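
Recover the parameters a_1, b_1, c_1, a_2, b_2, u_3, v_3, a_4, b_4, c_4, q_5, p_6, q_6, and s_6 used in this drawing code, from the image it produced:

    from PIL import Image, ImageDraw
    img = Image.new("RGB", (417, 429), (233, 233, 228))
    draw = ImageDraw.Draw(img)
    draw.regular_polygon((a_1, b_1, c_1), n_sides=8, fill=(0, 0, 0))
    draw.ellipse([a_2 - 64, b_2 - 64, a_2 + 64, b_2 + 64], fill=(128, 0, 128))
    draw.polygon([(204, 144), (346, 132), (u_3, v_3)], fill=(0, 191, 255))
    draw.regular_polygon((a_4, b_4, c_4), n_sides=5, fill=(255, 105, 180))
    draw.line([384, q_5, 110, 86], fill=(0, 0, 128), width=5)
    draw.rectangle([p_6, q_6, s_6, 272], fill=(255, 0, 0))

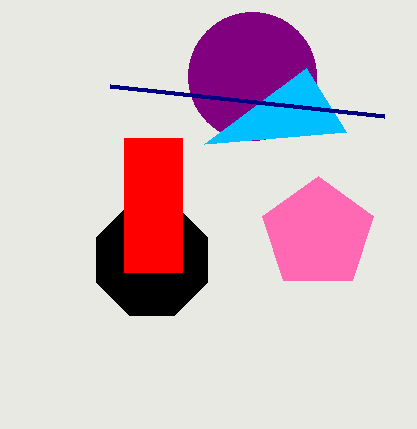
a_1 = 152, b_1 = 260, c_1 = 60, a_2 = 252, b_2 = 76, u_3 = 306, v_3 = 68, a_4 = 318, b_4 = 234, c_4 = 58, q_5 = 116, p_6 = 124, q_6 = 138, s_6 = 182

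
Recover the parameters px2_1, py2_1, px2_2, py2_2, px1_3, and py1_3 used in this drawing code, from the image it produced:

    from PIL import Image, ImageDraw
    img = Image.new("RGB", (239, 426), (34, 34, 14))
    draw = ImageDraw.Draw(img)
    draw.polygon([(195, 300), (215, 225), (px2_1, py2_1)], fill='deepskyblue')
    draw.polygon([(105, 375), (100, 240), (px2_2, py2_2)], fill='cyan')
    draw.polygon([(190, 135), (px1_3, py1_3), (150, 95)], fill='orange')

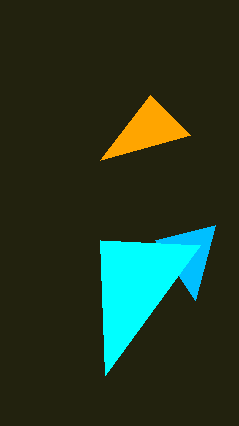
px2_1 = 155
py2_1 = 240
px2_2 = 200
py2_2 = 245
px1_3 = 100
py1_3 = 160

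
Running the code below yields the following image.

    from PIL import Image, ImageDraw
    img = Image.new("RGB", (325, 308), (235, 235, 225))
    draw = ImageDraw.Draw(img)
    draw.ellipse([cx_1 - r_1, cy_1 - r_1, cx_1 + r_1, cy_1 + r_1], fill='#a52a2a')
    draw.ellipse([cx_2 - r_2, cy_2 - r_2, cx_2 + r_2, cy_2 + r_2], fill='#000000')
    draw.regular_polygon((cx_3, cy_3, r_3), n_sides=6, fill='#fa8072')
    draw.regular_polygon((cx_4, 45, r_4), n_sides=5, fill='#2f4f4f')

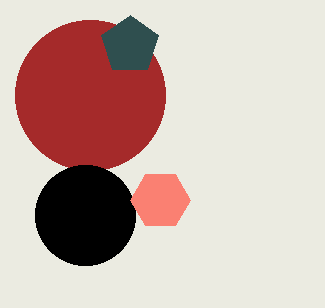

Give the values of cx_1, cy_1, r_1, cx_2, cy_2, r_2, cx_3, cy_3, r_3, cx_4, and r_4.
cx_1 = 90
cy_1 = 95
r_1 = 75
cx_2 = 85
cy_2 = 215
r_2 = 50
cx_3 = 160
cy_3 = 200
r_3 = 30
cx_4 = 130
r_4 = 30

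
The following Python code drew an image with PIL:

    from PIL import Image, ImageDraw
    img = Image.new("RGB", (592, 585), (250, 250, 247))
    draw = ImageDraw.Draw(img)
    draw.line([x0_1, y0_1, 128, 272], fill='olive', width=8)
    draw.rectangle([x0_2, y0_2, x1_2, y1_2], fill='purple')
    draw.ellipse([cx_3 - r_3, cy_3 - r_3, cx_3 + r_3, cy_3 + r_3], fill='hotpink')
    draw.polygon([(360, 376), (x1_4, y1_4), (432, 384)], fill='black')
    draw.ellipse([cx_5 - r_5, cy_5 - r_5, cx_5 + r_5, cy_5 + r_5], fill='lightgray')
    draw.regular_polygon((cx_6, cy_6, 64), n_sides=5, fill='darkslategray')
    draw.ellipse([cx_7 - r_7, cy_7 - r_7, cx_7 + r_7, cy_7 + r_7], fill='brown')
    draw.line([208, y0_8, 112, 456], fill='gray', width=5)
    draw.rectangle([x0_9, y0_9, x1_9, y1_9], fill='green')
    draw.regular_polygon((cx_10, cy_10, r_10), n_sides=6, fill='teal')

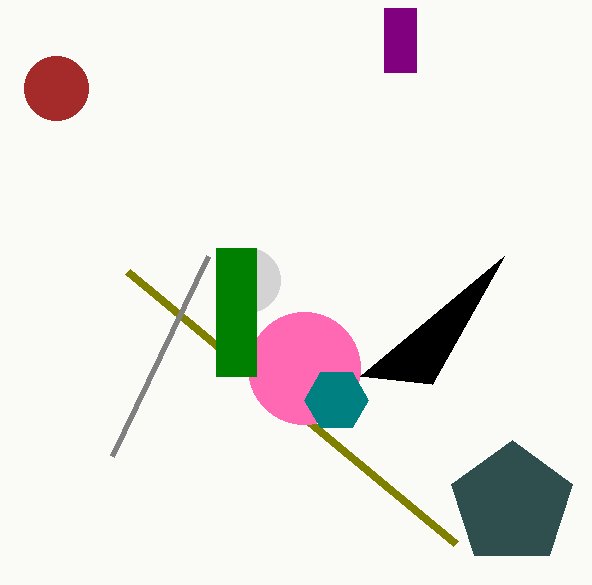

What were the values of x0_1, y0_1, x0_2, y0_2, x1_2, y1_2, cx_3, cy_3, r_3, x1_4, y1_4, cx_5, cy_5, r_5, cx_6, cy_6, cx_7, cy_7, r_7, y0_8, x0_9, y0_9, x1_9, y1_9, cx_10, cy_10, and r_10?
x0_1 = 456; y0_1 = 544; x0_2 = 384; y0_2 = 8; x1_2 = 416; y1_2 = 72; cx_3 = 304; cy_3 = 368; r_3 = 56; x1_4 = 504; y1_4 = 256; cx_5 = 248; cy_5 = 280; r_5 = 32; cx_6 = 512; cy_6 = 504; cx_7 = 56; cy_7 = 88; r_7 = 32; y0_8 = 256; x0_9 = 216; y0_9 = 248; x1_9 = 256; y1_9 = 376; cx_10 = 336; cy_10 = 400; r_10 = 32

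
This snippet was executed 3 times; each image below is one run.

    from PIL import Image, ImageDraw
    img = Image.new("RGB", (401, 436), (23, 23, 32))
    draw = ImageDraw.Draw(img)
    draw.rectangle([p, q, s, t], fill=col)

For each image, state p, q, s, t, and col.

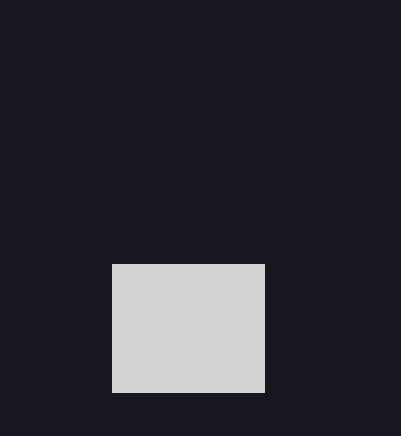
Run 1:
p = 112
q = 264
s = 264
t = 392
col = 'lightgray'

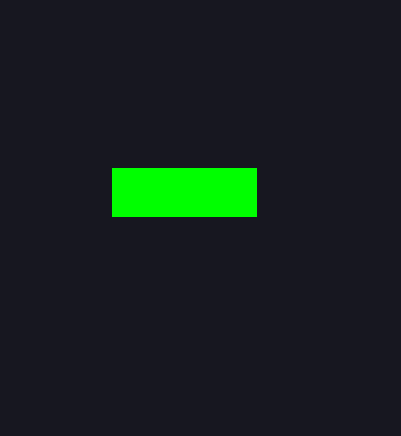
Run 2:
p = 112, q = 168, s = 256, t = 216, col = 'lime'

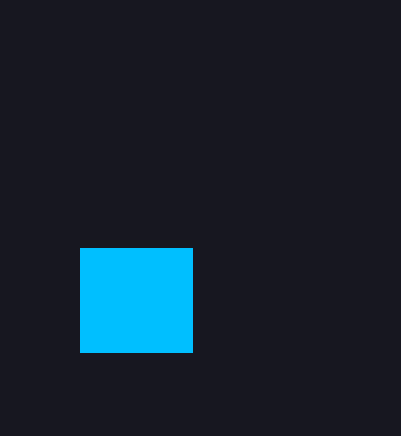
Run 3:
p = 80; q = 248; s = 192; t = 352; col = 'deepskyblue'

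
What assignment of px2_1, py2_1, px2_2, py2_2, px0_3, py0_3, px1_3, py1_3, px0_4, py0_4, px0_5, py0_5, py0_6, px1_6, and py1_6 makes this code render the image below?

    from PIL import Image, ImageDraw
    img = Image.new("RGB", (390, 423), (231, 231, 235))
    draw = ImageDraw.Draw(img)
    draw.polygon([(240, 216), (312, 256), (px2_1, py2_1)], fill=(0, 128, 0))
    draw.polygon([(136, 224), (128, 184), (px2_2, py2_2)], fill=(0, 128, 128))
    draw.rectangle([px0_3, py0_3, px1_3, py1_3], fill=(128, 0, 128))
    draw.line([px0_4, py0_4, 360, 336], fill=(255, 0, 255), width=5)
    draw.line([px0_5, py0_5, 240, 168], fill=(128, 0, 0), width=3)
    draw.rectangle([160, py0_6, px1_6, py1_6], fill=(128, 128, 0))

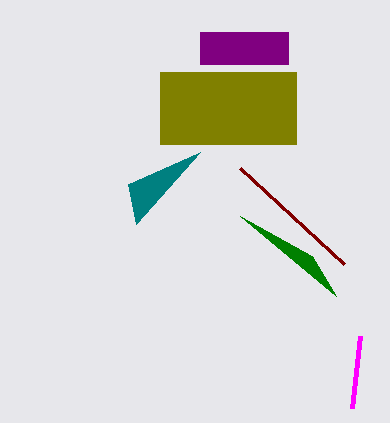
px2_1 = 336, py2_1 = 296, px2_2 = 200, py2_2 = 152, px0_3 = 200, py0_3 = 32, px1_3 = 288, py1_3 = 64, px0_4 = 352, py0_4 = 408, px0_5 = 344, py0_5 = 264, py0_6 = 72, px1_6 = 296, py1_6 = 144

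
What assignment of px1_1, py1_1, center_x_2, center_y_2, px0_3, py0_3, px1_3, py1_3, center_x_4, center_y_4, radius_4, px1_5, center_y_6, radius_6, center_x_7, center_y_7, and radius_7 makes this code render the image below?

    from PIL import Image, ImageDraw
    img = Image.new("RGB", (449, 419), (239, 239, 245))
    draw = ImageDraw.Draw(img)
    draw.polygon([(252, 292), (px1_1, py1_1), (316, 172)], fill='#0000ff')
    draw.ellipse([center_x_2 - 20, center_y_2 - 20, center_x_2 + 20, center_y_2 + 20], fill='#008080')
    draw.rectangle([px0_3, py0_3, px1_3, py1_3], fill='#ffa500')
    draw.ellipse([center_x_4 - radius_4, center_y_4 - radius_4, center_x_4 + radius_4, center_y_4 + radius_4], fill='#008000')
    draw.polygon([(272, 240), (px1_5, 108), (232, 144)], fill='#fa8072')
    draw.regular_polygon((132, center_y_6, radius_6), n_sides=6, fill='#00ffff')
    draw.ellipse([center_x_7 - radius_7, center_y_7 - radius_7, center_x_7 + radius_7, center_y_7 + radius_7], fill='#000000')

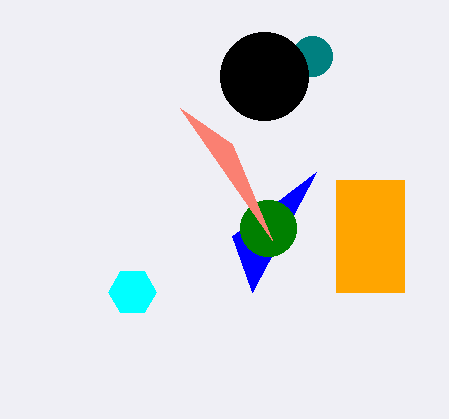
px1_1 = 232, py1_1 = 236, center_x_2 = 312, center_y_2 = 56, px0_3 = 336, py0_3 = 180, px1_3 = 404, py1_3 = 292, center_x_4 = 268, center_y_4 = 228, radius_4 = 28, px1_5 = 180, center_y_6 = 292, radius_6 = 24, center_x_7 = 264, center_y_7 = 76, radius_7 = 44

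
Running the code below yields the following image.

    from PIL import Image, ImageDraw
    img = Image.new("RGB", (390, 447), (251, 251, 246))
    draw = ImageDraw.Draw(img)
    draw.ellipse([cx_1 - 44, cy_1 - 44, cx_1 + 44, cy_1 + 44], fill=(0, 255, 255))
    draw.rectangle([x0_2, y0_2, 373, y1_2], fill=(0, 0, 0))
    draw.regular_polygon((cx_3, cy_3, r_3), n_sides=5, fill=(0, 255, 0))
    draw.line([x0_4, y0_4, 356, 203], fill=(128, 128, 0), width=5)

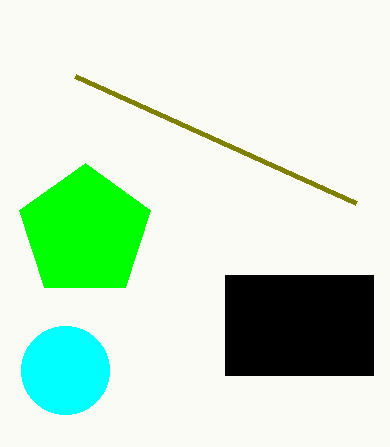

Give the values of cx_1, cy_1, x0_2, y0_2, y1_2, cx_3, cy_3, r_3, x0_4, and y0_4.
cx_1 = 65, cy_1 = 370, x0_2 = 225, y0_2 = 275, y1_2 = 375, cx_3 = 85, cy_3 = 232, r_3 = 69, x0_4 = 75, y0_4 = 76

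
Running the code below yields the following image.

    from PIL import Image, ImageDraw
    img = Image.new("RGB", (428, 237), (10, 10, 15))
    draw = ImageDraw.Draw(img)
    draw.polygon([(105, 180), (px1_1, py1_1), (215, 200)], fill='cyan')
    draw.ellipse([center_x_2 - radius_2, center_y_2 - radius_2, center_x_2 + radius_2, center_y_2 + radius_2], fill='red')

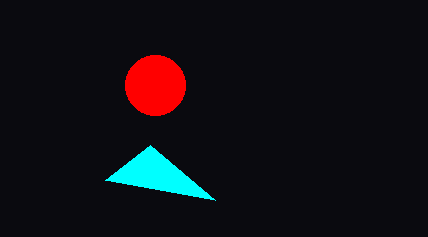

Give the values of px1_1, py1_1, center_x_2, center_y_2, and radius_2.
px1_1 = 150, py1_1 = 145, center_x_2 = 155, center_y_2 = 85, radius_2 = 30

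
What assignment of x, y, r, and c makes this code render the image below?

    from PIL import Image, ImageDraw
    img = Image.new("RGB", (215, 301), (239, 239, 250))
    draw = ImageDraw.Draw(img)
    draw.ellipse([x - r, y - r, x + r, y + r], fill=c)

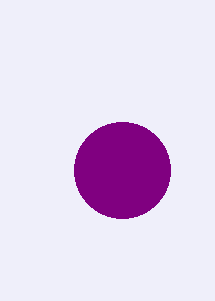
x = 122, y = 170, r = 48, c = 'purple'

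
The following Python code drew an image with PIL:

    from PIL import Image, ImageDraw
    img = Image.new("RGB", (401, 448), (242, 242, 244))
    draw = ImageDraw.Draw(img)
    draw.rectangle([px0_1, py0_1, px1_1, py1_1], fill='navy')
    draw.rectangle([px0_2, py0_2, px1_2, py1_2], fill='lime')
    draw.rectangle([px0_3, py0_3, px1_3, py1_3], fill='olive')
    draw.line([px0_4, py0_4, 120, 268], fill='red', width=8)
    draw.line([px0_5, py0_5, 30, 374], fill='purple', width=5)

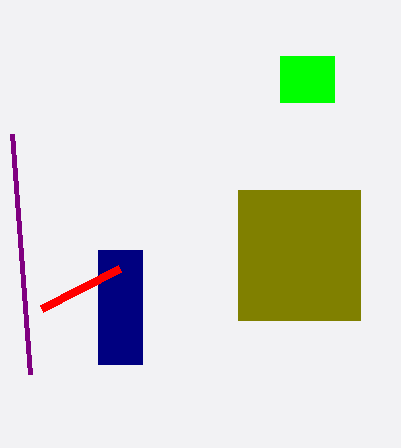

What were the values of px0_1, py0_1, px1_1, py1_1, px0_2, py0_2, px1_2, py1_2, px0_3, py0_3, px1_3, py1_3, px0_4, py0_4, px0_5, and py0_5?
px0_1 = 98, py0_1 = 250, px1_1 = 142, py1_1 = 364, px0_2 = 280, py0_2 = 56, px1_2 = 334, py1_2 = 102, px0_3 = 238, py0_3 = 190, px1_3 = 360, py1_3 = 320, px0_4 = 42, py0_4 = 308, px0_5 = 12, py0_5 = 134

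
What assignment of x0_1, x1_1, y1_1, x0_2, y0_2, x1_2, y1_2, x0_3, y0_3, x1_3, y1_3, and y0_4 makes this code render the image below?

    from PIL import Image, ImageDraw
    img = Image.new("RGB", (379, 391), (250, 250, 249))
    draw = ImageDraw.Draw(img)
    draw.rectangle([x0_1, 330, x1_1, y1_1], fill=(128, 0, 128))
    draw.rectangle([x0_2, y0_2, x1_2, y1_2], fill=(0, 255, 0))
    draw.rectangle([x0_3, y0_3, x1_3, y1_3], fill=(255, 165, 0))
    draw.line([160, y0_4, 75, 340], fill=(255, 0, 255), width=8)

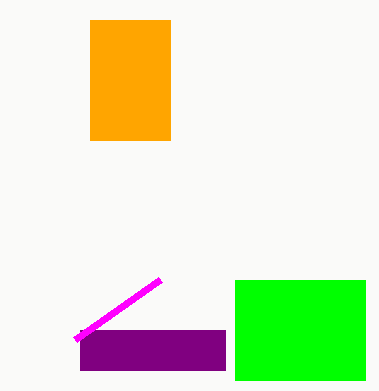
x0_1 = 80; x1_1 = 225; y1_1 = 370; x0_2 = 235; y0_2 = 280; x1_2 = 365; y1_2 = 380; x0_3 = 90; y0_3 = 20; x1_3 = 170; y1_3 = 140; y0_4 = 280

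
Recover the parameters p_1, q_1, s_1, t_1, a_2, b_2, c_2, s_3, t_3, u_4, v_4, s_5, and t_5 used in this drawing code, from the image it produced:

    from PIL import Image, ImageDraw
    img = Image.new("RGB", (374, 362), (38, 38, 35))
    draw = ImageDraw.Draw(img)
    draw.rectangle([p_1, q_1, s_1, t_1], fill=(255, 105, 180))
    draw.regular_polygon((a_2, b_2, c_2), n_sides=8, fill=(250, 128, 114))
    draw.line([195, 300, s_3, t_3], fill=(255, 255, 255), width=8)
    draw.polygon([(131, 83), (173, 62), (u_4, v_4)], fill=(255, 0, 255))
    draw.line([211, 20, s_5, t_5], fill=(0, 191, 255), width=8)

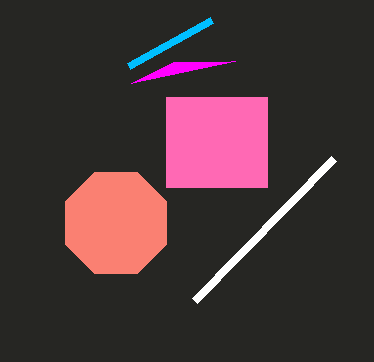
p_1 = 166; q_1 = 97; s_1 = 267; t_1 = 187; a_2 = 116; b_2 = 223; c_2 = 55; s_3 = 334; t_3 = 158; u_4 = 235; v_4 = 61; s_5 = 128; t_5 = 66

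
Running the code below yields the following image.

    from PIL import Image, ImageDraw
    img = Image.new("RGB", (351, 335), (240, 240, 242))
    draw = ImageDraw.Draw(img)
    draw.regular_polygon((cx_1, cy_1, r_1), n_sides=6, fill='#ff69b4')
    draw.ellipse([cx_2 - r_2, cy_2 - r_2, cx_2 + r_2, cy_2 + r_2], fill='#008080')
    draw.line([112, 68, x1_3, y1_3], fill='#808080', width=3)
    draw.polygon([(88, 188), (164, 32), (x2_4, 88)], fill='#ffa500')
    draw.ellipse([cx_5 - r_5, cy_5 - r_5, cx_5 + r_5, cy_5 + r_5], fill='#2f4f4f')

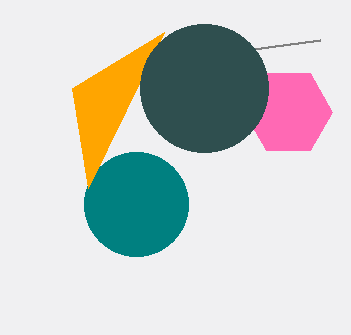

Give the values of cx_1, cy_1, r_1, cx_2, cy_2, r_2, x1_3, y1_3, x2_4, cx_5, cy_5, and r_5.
cx_1 = 288
cy_1 = 112
r_1 = 44
cx_2 = 136
cy_2 = 204
r_2 = 52
x1_3 = 320
y1_3 = 40
x2_4 = 72
cx_5 = 204
cy_5 = 88
r_5 = 64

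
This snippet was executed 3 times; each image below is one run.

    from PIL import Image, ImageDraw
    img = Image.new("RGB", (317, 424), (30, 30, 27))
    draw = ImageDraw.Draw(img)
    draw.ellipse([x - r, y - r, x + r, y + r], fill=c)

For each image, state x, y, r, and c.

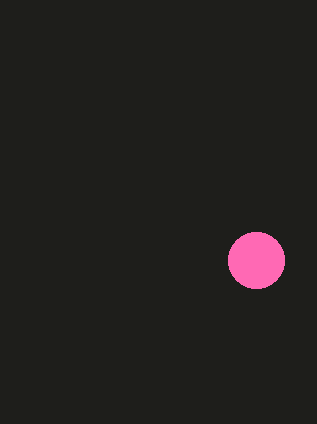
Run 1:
x = 256; y = 260; r = 28; c = 'hotpink'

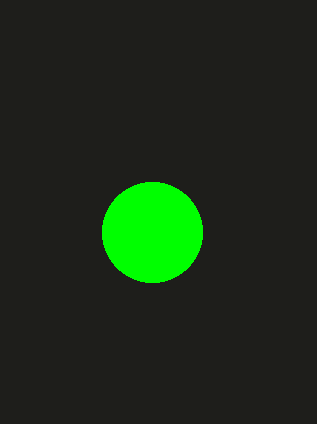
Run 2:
x = 152
y = 232
r = 50
c = 'lime'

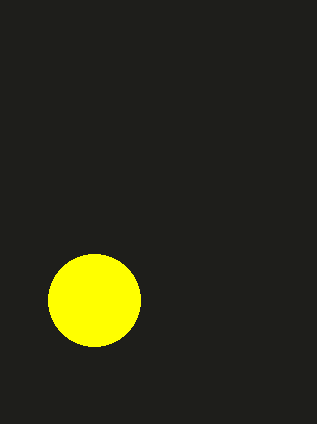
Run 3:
x = 94
y = 300
r = 46
c = 'yellow'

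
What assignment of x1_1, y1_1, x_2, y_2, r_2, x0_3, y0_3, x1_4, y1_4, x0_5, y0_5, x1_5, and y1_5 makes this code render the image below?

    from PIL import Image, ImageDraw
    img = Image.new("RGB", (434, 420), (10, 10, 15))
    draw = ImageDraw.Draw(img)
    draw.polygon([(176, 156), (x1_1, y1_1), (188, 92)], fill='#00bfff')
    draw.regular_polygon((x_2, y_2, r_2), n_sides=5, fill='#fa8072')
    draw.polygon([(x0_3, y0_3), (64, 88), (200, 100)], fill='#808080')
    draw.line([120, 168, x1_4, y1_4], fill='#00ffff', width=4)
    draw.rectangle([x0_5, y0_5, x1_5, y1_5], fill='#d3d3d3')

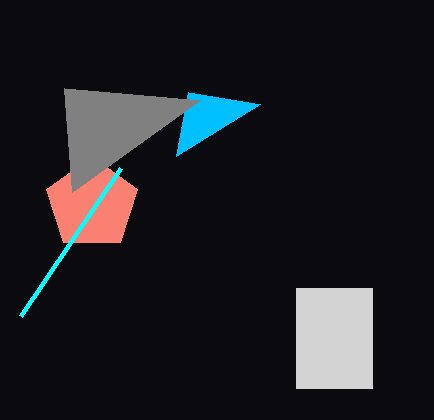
x1_1 = 260, y1_1 = 104, x_2 = 92, y_2 = 204, r_2 = 48, x0_3 = 72, y0_3 = 192, x1_4 = 20, y1_4 = 316, x0_5 = 296, y0_5 = 288, x1_5 = 372, y1_5 = 388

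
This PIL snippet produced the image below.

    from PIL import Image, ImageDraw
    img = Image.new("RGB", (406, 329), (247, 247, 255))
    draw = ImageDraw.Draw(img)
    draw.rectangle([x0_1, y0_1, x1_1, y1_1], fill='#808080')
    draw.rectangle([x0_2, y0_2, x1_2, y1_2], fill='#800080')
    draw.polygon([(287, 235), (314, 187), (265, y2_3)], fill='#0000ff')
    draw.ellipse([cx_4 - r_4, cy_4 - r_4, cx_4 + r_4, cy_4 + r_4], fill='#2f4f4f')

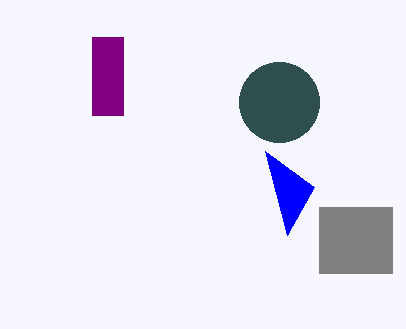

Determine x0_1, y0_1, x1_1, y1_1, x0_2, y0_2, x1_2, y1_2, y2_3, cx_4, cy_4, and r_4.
x0_1 = 319, y0_1 = 207, x1_1 = 392, y1_1 = 273, x0_2 = 92, y0_2 = 37, x1_2 = 123, y1_2 = 115, y2_3 = 151, cx_4 = 279, cy_4 = 102, r_4 = 40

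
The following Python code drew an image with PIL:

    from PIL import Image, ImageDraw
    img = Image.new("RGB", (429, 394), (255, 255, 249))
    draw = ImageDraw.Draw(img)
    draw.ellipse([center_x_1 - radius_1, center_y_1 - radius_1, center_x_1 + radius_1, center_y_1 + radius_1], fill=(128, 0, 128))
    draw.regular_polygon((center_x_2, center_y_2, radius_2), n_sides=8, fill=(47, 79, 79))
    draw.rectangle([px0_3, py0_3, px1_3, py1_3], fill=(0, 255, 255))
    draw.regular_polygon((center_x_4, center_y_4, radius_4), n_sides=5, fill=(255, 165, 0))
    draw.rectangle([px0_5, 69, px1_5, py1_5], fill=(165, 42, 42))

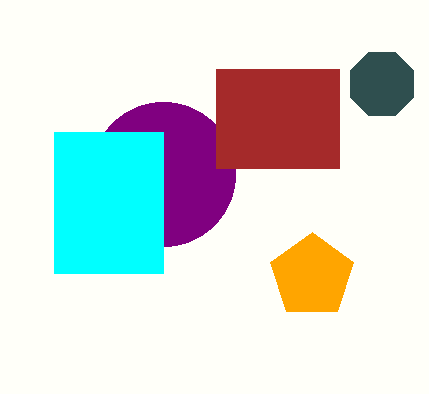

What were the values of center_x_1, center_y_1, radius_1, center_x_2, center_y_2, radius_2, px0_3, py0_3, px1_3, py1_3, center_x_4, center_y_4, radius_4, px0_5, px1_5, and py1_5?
center_x_1 = 163; center_y_1 = 174; radius_1 = 72; center_x_2 = 382; center_y_2 = 84; radius_2 = 34; px0_3 = 54; py0_3 = 132; px1_3 = 163; py1_3 = 273; center_x_4 = 312; center_y_4 = 276; radius_4 = 44; px0_5 = 216; px1_5 = 339; py1_5 = 168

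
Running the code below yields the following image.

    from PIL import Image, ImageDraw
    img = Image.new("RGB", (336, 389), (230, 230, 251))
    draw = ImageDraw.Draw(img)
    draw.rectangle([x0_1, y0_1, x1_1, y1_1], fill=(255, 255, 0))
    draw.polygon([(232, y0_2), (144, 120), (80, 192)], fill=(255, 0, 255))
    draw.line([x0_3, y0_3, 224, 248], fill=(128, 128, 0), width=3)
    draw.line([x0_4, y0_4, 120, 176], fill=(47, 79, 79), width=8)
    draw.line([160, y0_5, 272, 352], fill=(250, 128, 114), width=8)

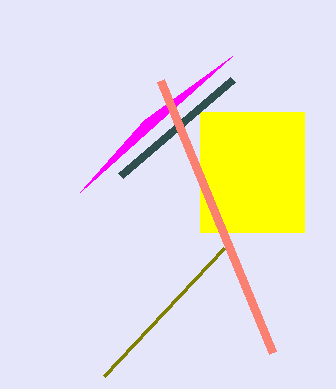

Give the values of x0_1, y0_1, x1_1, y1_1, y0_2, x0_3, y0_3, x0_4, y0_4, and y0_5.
x0_1 = 200
y0_1 = 112
x1_1 = 304
y1_1 = 232
y0_2 = 56
x0_3 = 104
y0_3 = 376
x0_4 = 232
y0_4 = 80
y0_5 = 80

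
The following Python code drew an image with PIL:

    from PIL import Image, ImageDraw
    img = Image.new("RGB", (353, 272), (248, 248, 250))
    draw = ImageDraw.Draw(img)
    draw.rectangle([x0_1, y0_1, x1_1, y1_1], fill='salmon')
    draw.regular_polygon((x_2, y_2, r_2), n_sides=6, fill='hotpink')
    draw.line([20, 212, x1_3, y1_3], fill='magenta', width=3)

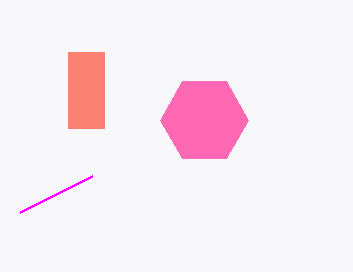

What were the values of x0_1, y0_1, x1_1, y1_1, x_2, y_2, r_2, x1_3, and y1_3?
x0_1 = 68
y0_1 = 52
x1_1 = 104
y1_1 = 128
x_2 = 204
y_2 = 120
r_2 = 44
x1_3 = 92
y1_3 = 176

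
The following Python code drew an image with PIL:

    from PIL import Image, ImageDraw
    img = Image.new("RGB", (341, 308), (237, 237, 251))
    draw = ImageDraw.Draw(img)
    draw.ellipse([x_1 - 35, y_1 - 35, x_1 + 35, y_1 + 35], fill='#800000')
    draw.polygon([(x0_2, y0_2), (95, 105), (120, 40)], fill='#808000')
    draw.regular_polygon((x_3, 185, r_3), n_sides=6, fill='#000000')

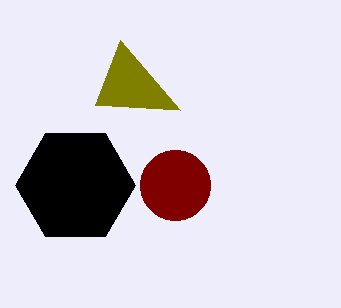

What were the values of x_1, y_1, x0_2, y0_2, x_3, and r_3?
x_1 = 175
y_1 = 185
x0_2 = 180
y0_2 = 110
x_3 = 75
r_3 = 60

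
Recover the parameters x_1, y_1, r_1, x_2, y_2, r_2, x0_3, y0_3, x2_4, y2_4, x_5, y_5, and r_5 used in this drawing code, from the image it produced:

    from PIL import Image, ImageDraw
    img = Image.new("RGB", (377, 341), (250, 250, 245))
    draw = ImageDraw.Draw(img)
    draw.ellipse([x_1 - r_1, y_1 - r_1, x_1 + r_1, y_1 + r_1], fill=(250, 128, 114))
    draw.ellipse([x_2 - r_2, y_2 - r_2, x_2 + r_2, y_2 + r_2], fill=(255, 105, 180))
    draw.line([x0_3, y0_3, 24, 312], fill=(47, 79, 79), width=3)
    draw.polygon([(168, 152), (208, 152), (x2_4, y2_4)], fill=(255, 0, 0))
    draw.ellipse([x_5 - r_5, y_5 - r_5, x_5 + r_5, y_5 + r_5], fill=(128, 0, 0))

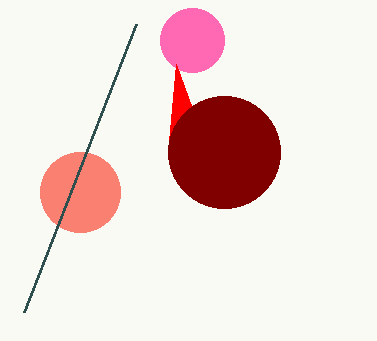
x_1 = 80; y_1 = 192; r_1 = 40; x_2 = 192; y_2 = 40; r_2 = 32; x0_3 = 136; y0_3 = 24; x2_4 = 176; y2_4 = 64; x_5 = 224; y_5 = 152; r_5 = 56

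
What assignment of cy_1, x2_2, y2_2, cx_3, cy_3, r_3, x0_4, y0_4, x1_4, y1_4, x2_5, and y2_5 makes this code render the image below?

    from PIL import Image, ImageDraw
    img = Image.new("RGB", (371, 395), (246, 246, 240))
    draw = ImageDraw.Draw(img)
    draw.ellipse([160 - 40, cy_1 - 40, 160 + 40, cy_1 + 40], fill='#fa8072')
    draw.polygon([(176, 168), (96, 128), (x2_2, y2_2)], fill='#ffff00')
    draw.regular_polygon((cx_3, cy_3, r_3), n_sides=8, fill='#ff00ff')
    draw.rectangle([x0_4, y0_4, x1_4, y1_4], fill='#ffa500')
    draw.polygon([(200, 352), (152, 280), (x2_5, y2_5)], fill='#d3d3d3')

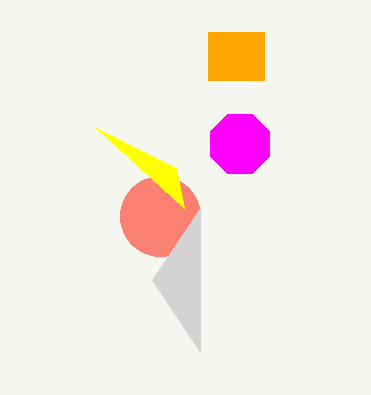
cy_1 = 216, x2_2 = 184, y2_2 = 208, cx_3 = 240, cy_3 = 144, r_3 = 32, x0_4 = 208, y0_4 = 32, x1_4 = 264, y1_4 = 80, x2_5 = 200, y2_5 = 208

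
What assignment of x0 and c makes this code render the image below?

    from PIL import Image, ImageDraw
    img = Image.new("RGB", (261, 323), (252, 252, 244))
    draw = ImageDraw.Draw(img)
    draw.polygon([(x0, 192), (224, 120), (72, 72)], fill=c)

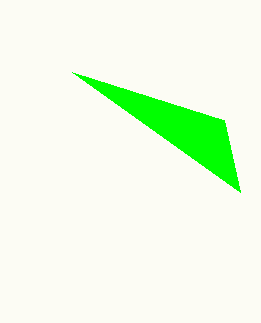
x0 = 240
c = 'lime'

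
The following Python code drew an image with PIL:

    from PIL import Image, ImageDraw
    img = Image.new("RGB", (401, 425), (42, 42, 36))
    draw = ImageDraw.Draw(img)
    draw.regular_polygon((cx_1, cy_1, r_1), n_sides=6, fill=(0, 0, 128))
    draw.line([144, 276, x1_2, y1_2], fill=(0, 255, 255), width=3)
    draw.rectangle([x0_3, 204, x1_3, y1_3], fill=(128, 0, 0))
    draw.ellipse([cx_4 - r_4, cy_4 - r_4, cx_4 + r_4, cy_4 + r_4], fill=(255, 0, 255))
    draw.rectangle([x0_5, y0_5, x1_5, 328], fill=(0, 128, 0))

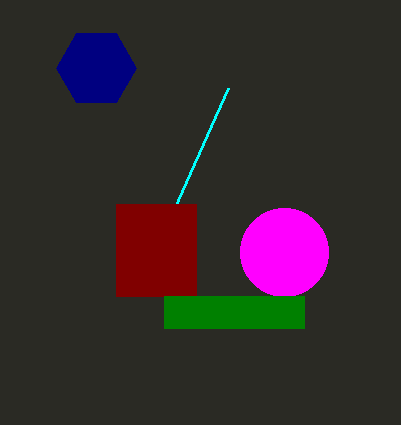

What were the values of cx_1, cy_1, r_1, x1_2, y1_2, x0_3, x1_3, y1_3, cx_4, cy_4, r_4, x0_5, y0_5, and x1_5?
cx_1 = 96
cy_1 = 68
r_1 = 40
x1_2 = 228
y1_2 = 88
x0_3 = 116
x1_3 = 196
y1_3 = 296
cx_4 = 284
cy_4 = 252
r_4 = 44
x0_5 = 164
y0_5 = 296
x1_5 = 304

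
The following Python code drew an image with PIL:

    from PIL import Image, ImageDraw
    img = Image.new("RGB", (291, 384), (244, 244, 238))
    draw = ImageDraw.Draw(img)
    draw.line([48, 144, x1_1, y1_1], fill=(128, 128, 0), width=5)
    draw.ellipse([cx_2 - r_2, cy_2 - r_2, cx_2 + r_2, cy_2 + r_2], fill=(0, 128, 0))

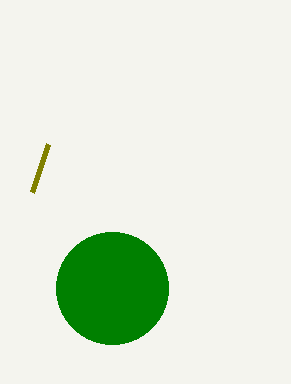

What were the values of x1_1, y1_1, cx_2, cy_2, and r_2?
x1_1 = 32, y1_1 = 192, cx_2 = 112, cy_2 = 288, r_2 = 56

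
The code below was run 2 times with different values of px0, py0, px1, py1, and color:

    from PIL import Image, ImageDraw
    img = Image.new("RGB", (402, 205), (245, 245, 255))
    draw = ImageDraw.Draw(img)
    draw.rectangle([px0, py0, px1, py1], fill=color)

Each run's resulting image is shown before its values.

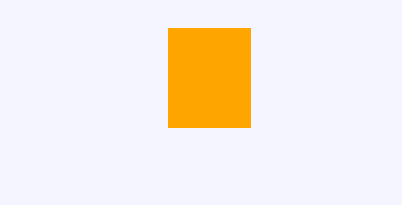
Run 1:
px0 = 168, py0 = 28, px1 = 250, py1 = 127, color = 'orange'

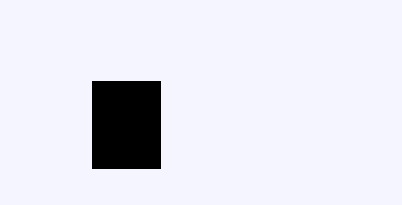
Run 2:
px0 = 92, py0 = 81, px1 = 160, py1 = 168, color = 'black'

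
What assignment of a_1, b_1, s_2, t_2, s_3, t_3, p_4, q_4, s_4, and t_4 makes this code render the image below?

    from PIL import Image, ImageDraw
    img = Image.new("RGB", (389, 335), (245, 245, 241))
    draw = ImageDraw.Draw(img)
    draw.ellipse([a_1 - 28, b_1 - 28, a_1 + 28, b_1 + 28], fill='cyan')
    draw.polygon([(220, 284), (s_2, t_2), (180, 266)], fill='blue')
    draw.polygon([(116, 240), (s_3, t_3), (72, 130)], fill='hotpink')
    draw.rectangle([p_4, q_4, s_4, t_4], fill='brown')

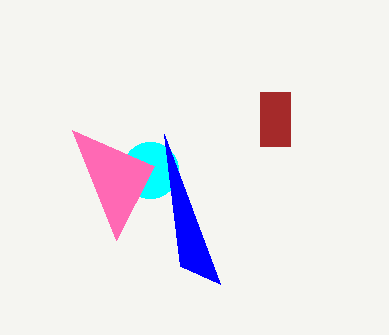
a_1 = 150
b_1 = 170
s_2 = 164
t_2 = 134
s_3 = 154
t_3 = 166
p_4 = 260
q_4 = 92
s_4 = 290
t_4 = 146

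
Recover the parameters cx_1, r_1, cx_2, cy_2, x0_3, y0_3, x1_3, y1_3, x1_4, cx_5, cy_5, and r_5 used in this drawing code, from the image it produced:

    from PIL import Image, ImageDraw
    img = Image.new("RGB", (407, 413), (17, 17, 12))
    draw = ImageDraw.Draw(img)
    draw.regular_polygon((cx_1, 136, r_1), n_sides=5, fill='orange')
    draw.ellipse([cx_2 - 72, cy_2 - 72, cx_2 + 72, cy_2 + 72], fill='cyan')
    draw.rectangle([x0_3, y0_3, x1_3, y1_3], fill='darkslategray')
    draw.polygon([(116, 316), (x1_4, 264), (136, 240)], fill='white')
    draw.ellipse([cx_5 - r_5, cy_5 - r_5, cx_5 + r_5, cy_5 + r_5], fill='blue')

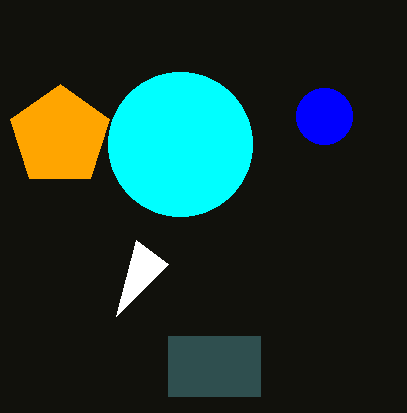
cx_1 = 60; r_1 = 52; cx_2 = 180; cy_2 = 144; x0_3 = 168; y0_3 = 336; x1_3 = 260; y1_3 = 396; x1_4 = 168; cx_5 = 324; cy_5 = 116; r_5 = 28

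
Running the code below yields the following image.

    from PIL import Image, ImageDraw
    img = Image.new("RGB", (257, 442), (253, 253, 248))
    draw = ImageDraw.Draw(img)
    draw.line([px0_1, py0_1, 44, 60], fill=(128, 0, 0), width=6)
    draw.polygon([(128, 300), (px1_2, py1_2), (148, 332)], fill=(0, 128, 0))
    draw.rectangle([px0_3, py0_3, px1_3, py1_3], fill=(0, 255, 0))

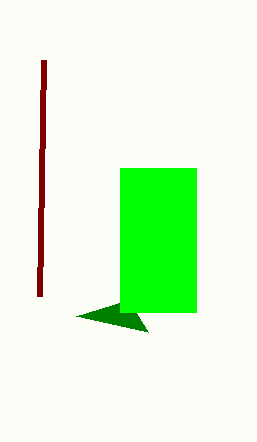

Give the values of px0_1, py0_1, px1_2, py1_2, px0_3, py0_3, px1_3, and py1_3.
px0_1 = 40
py0_1 = 296
px1_2 = 76
py1_2 = 316
px0_3 = 120
py0_3 = 168
px1_3 = 196
py1_3 = 312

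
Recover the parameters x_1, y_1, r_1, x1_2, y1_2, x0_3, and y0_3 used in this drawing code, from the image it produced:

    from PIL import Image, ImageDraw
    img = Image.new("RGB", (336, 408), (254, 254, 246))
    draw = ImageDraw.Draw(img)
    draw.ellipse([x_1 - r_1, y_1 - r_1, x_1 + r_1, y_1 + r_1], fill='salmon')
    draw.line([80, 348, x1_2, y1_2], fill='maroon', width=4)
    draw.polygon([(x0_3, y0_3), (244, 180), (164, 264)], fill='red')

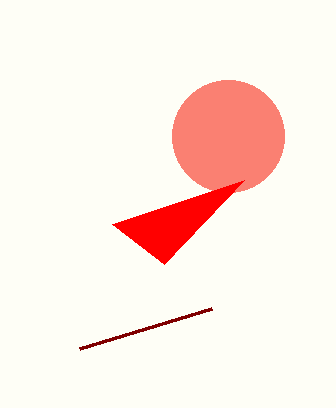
x_1 = 228
y_1 = 136
r_1 = 56
x1_2 = 212
y1_2 = 308
x0_3 = 112
y0_3 = 224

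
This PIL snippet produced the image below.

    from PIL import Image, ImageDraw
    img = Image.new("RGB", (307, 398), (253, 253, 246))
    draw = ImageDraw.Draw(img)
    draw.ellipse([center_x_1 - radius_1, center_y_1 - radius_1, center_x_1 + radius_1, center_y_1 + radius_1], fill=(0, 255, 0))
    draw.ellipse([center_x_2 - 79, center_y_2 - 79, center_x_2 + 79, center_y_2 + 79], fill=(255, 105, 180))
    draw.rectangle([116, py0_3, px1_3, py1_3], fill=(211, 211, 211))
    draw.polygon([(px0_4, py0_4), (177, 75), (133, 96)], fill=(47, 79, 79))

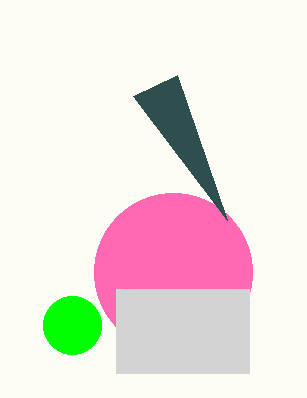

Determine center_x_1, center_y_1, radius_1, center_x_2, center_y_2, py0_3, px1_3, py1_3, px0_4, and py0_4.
center_x_1 = 72
center_y_1 = 325
radius_1 = 29
center_x_2 = 173
center_y_2 = 272
py0_3 = 289
px1_3 = 249
py1_3 = 373
px0_4 = 227
py0_4 = 220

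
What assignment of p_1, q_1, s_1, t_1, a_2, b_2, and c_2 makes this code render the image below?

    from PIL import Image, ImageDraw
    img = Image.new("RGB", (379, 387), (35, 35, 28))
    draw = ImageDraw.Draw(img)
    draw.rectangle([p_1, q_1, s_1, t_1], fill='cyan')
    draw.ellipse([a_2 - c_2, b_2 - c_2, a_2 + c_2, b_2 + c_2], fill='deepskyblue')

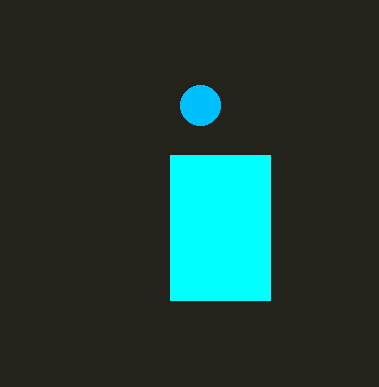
p_1 = 170; q_1 = 155; s_1 = 270; t_1 = 300; a_2 = 200; b_2 = 105; c_2 = 20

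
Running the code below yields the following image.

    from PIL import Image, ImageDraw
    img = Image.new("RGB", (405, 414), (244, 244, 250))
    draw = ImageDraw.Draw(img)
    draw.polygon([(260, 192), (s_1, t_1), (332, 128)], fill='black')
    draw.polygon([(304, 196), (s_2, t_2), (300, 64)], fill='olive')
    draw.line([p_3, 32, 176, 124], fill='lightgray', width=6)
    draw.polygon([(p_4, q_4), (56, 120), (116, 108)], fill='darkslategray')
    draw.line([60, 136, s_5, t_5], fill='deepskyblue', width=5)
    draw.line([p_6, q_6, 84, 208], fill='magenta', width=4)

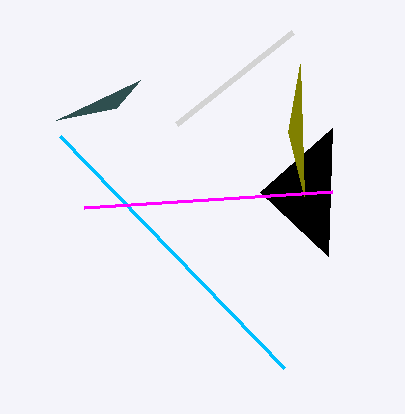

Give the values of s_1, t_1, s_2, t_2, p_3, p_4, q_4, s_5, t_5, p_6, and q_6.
s_1 = 328; t_1 = 256; s_2 = 288; t_2 = 132; p_3 = 292; p_4 = 140; q_4 = 80; s_5 = 284; t_5 = 368; p_6 = 332; q_6 = 192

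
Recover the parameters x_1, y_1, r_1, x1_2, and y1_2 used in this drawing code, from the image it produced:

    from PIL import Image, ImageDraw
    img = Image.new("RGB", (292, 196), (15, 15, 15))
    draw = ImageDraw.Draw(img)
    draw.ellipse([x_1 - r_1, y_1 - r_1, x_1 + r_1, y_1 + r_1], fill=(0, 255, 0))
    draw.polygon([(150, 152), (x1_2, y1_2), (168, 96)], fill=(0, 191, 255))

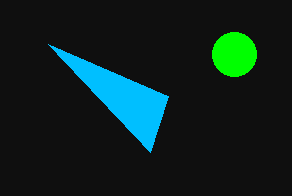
x_1 = 234; y_1 = 54; r_1 = 22; x1_2 = 48; y1_2 = 44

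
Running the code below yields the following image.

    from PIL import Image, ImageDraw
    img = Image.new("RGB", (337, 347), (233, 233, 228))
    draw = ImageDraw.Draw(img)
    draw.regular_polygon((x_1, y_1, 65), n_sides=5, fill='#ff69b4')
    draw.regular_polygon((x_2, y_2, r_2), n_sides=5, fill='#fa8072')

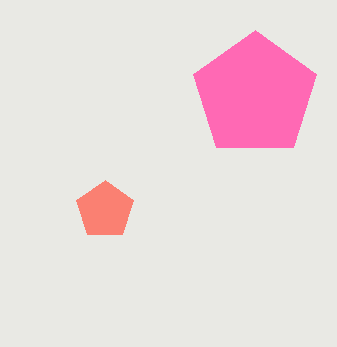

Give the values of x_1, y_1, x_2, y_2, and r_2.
x_1 = 255
y_1 = 95
x_2 = 105
y_2 = 210
r_2 = 30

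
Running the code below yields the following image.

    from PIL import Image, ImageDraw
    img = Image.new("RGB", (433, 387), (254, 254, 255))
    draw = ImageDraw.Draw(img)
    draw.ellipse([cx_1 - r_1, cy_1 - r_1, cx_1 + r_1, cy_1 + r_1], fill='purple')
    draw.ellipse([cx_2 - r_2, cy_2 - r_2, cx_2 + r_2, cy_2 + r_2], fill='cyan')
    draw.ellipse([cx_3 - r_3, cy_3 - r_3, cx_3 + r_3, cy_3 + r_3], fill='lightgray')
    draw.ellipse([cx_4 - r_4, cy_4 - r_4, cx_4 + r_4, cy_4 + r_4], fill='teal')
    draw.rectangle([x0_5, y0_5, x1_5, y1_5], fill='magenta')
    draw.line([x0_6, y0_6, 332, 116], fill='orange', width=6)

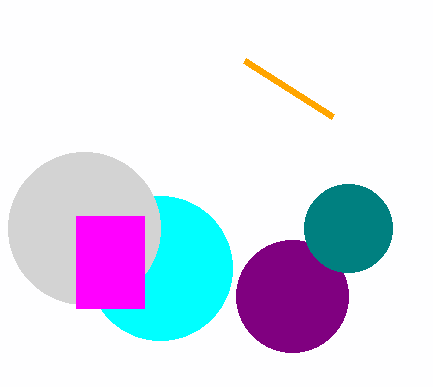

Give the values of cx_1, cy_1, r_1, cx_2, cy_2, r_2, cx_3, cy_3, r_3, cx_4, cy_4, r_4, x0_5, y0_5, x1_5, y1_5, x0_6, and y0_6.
cx_1 = 292
cy_1 = 296
r_1 = 56
cx_2 = 160
cy_2 = 268
r_2 = 72
cx_3 = 84
cy_3 = 228
r_3 = 76
cx_4 = 348
cy_4 = 228
r_4 = 44
x0_5 = 76
y0_5 = 216
x1_5 = 144
y1_5 = 308
x0_6 = 244
y0_6 = 60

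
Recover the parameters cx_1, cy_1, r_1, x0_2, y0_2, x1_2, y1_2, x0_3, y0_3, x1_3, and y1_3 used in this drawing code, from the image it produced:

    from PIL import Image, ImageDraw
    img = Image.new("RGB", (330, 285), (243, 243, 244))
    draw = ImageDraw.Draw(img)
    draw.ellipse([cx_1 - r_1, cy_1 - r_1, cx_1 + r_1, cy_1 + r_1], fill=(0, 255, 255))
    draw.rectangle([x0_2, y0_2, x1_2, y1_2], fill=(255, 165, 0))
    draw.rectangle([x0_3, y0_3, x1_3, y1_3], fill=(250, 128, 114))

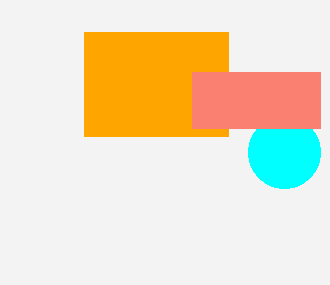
cx_1 = 284; cy_1 = 152; r_1 = 36; x0_2 = 84; y0_2 = 32; x1_2 = 228; y1_2 = 136; x0_3 = 192; y0_3 = 72; x1_3 = 320; y1_3 = 128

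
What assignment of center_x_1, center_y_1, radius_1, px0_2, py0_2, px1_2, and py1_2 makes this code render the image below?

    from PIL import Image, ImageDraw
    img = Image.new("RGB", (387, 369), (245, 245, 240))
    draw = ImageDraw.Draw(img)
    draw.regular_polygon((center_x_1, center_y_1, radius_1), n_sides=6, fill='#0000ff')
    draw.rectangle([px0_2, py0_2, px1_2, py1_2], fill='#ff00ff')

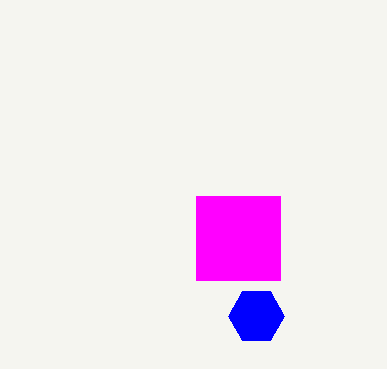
center_x_1 = 256, center_y_1 = 316, radius_1 = 28, px0_2 = 196, py0_2 = 196, px1_2 = 280, py1_2 = 280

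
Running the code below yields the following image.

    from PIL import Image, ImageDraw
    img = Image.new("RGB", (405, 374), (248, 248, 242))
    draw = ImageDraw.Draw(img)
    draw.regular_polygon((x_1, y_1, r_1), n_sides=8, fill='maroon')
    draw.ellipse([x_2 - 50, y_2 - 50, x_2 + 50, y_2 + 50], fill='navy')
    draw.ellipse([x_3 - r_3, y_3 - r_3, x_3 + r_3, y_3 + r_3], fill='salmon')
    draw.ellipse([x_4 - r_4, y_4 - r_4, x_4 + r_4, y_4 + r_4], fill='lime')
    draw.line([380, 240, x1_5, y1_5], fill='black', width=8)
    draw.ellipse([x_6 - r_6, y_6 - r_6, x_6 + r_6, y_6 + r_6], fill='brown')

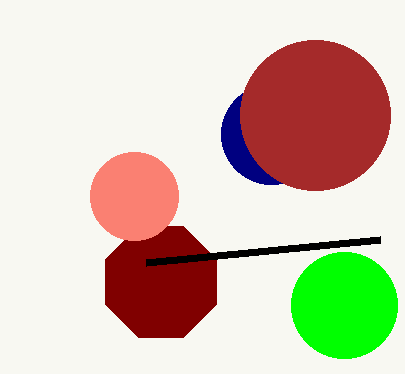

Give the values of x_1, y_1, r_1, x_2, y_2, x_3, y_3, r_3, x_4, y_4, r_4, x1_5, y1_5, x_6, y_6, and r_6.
x_1 = 161, y_1 = 282, r_1 = 60, x_2 = 271, y_2 = 134, x_3 = 134, y_3 = 196, r_3 = 44, x_4 = 344, y_4 = 305, r_4 = 53, x1_5 = 146, y1_5 = 263, x_6 = 315, y_6 = 115, r_6 = 75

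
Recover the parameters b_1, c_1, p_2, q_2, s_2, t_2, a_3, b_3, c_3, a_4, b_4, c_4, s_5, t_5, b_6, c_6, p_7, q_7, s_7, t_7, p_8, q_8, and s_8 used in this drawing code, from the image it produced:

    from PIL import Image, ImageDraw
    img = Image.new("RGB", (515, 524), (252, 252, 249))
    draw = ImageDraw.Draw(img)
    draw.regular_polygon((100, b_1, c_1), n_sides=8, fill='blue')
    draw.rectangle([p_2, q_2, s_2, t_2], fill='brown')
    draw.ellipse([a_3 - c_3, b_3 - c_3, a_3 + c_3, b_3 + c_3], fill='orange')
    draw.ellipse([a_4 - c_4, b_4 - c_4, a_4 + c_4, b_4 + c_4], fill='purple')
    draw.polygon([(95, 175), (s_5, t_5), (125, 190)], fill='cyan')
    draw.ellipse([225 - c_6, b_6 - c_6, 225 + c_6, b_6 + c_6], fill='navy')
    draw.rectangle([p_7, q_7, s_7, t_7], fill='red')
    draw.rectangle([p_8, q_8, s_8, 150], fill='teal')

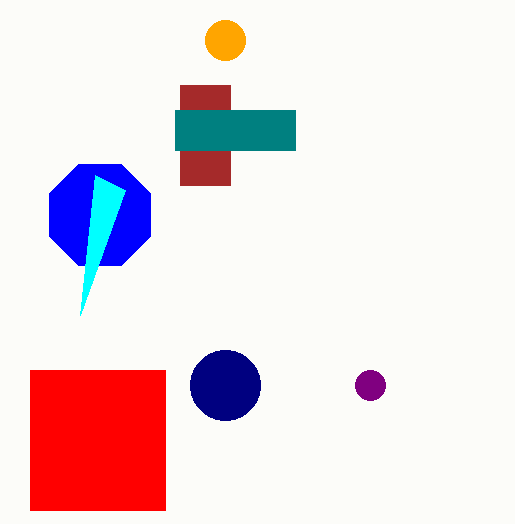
b_1 = 215; c_1 = 55; p_2 = 180; q_2 = 85; s_2 = 230; t_2 = 185; a_3 = 225; b_3 = 40; c_3 = 20; a_4 = 370; b_4 = 385; c_4 = 15; s_5 = 80; t_5 = 315; b_6 = 385; c_6 = 35; p_7 = 30; q_7 = 370; s_7 = 165; t_7 = 510; p_8 = 175; q_8 = 110; s_8 = 295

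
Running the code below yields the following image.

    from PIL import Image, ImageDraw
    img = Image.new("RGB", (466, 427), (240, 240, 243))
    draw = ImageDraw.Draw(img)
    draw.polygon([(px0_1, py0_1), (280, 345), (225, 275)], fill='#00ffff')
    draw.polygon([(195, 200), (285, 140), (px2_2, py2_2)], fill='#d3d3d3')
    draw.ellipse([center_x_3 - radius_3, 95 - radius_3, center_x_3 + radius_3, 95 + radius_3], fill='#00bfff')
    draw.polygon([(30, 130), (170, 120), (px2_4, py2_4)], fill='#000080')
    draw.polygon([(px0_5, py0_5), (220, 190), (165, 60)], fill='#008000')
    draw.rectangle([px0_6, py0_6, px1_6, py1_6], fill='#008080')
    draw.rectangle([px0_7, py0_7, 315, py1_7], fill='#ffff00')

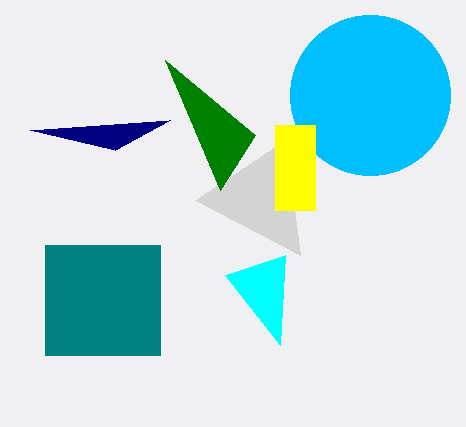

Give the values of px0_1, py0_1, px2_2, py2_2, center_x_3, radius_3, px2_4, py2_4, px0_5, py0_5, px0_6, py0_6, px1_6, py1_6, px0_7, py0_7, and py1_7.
px0_1 = 285
py0_1 = 255
px2_2 = 300
py2_2 = 255
center_x_3 = 370
radius_3 = 80
px2_4 = 115
py2_4 = 150
px0_5 = 255
py0_5 = 135
px0_6 = 45
py0_6 = 245
px1_6 = 160
py1_6 = 355
px0_7 = 275
py0_7 = 125
py1_7 = 210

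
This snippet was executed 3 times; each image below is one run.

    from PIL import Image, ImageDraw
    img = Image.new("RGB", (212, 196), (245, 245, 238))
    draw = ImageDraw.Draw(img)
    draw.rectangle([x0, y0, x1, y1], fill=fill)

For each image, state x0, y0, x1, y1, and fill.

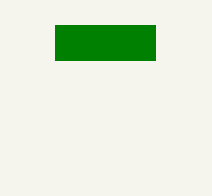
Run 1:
x0 = 55, y0 = 25, x1 = 155, y1 = 60, fill = 'green'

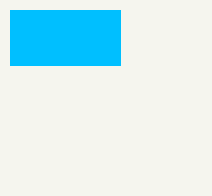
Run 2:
x0 = 10
y0 = 10
x1 = 120
y1 = 65
fill = 'deepskyblue'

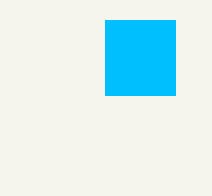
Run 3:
x0 = 105
y0 = 20
x1 = 175
y1 = 95
fill = 'deepskyblue'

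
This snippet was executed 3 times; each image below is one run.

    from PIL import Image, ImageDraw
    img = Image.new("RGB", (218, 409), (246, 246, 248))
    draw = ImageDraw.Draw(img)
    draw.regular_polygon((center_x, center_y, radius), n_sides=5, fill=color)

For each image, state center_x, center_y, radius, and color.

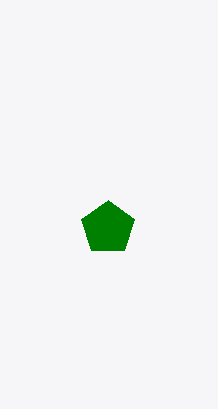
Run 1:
center_x = 108; center_y = 228; radius = 28; color = 'green'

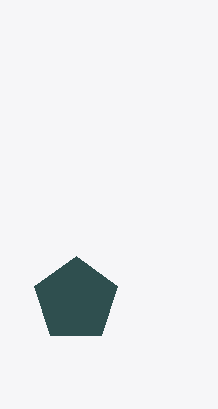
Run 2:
center_x = 76; center_y = 300; radius = 44; color = 'darkslategray'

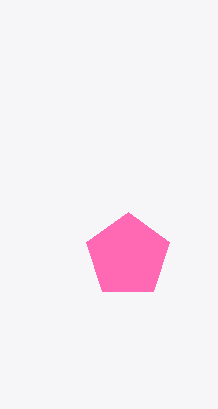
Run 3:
center_x = 128, center_y = 256, radius = 44, color = 'hotpink'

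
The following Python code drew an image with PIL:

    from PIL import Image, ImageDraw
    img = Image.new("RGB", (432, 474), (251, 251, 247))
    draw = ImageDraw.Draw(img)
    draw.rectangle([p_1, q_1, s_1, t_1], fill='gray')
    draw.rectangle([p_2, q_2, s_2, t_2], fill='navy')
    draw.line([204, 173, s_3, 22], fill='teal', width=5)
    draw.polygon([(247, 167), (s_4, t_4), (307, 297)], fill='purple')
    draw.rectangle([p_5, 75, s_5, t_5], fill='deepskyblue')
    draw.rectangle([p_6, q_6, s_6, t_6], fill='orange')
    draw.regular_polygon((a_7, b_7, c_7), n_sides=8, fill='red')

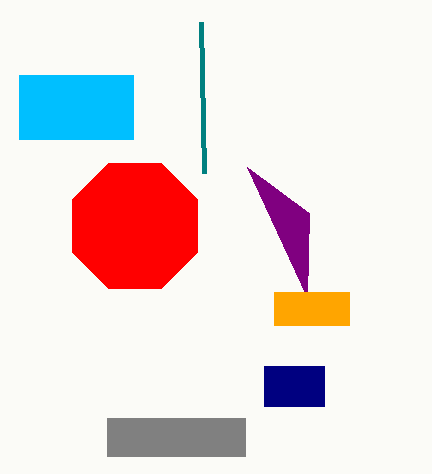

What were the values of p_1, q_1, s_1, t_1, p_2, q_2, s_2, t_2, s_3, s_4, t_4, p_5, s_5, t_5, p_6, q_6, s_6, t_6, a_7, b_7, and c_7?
p_1 = 107; q_1 = 418; s_1 = 245; t_1 = 456; p_2 = 264; q_2 = 366; s_2 = 324; t_2 = 406; s_3 = 201; s_4 = 309; t_4 = 213; p_5 = 19; s_5 = 133; t_5 = 139; p_6 = 274; q_6 = 292; s_6 = 349; t_6 = 325; a_7 = 135; b_7 = 226; c_7 = 68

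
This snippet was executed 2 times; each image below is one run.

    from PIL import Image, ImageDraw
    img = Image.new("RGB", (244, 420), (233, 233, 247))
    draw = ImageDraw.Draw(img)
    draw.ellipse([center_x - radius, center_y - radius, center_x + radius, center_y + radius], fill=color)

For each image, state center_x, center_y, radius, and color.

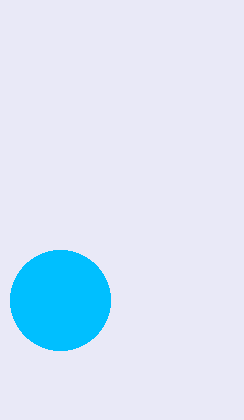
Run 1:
center_x = 60, center_y = 300, radius = 50, color = 'deepskyblue'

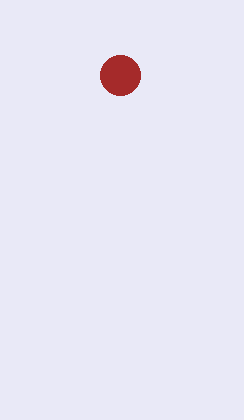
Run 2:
center_x = 120, center_y = 75, radius = 20, color = 'brown'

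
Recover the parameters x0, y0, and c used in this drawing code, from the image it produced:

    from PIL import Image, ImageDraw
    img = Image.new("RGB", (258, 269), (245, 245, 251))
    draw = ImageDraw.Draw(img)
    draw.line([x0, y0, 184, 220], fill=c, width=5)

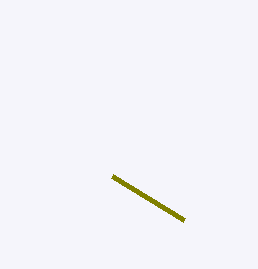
x0 = 112
y0 = 176
c = 'olive'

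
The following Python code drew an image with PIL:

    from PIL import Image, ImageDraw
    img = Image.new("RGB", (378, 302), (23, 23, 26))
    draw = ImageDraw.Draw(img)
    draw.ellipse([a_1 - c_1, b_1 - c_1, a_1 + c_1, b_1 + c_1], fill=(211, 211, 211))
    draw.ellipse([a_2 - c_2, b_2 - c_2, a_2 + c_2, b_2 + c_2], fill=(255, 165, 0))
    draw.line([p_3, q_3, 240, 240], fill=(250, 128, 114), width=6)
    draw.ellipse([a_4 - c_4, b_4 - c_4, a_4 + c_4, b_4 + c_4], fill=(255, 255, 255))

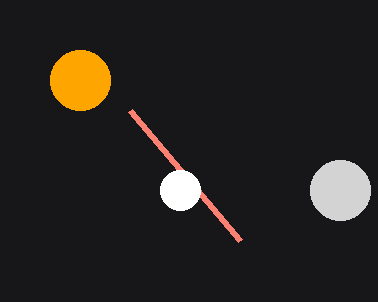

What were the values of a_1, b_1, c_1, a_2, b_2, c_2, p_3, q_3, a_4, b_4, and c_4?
a_1 = 340; b_1 = 190; c_1 = 30; a_2 = 80; b_2 = 80; c_2 = 30; p_3 = 130; q_3 = 110; a_4 = 180; b_4 = 190; c_4 = 20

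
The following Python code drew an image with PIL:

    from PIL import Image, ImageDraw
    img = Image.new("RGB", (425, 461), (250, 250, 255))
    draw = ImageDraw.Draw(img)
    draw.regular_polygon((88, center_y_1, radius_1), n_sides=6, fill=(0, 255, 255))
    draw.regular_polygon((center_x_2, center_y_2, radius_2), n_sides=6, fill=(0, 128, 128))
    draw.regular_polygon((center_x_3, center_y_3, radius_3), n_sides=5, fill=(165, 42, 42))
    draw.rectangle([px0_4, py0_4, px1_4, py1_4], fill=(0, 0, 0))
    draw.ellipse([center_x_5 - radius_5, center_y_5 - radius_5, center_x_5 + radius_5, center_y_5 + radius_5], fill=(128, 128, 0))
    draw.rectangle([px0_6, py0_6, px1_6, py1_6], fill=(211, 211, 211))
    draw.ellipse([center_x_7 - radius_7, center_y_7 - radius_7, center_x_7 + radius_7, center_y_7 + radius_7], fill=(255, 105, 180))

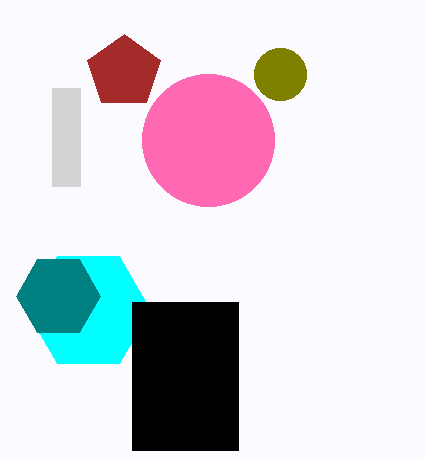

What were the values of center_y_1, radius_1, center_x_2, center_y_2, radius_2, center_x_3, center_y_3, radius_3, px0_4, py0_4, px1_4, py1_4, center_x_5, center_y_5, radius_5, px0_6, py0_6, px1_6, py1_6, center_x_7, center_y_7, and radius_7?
center_y_1 = 310, radius_1 = 62, center_x_2 = 58, center_y_2 = 296, radius_2 = 42, center_x_3 = 124, center_y_3 = 72, radius_3 = 38, px0_4 = 132, py0_4 = 302, px1_4 = 238, py1_4 = 450, center_x_5 = 280, center_y_5 = 74, radius_5 = 26, px0_6 = 52, py0_6 = 88, px1_6 = 80, py1_6 = 186, center_x_7 = 208, center_y_7 = 140, radius_7 = 66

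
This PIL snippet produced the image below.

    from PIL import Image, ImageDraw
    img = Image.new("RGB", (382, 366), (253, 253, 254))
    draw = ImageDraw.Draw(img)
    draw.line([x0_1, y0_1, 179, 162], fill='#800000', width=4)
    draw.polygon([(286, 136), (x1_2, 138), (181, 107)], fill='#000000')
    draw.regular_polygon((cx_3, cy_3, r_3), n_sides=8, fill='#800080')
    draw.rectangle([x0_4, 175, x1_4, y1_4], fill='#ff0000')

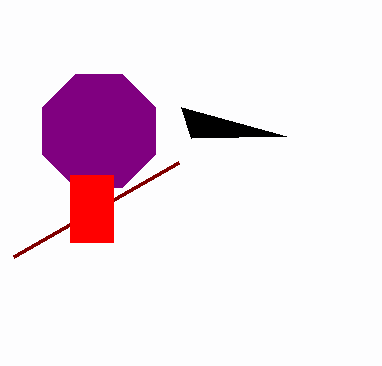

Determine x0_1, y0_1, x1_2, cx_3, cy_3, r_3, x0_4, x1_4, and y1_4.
x0_1 = 14
y0_1 = 256
x1_2 = 191
cx_3 = 99
cy_3 = 131
r_3 = 61
x0_4 = 70
x1_4 = 113
y1_4 = 242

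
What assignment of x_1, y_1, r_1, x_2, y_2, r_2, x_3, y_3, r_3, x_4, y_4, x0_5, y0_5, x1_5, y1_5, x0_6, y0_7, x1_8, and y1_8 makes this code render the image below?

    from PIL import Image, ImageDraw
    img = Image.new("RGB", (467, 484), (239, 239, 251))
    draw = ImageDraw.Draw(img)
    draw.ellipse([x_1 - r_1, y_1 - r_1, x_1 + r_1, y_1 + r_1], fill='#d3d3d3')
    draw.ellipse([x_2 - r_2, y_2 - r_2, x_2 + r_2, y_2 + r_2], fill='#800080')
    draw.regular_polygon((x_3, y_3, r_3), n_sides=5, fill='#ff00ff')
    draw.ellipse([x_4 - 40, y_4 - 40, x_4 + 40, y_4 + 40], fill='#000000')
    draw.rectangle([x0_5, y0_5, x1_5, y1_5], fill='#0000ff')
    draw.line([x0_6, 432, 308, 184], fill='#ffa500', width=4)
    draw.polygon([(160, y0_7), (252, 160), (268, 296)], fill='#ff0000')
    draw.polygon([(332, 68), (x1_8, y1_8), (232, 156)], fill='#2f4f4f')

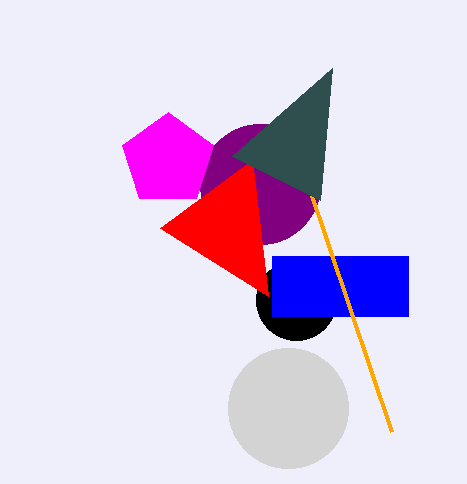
x_1 = 288, y_1 = 408, r_1 = 60, x_2 = 260, y_2 = 184, r_2 = 60, x_3 = 168, y_3 = 160, r_3 = 48, x_4 = 296, y_4 = 300, x0_5 = 272, y0_5 = 256, x1_5 = 408, y1_5 = 316, x0_6 = 392, y0_7 = 228, x1_8 = 320, y1_8 = 200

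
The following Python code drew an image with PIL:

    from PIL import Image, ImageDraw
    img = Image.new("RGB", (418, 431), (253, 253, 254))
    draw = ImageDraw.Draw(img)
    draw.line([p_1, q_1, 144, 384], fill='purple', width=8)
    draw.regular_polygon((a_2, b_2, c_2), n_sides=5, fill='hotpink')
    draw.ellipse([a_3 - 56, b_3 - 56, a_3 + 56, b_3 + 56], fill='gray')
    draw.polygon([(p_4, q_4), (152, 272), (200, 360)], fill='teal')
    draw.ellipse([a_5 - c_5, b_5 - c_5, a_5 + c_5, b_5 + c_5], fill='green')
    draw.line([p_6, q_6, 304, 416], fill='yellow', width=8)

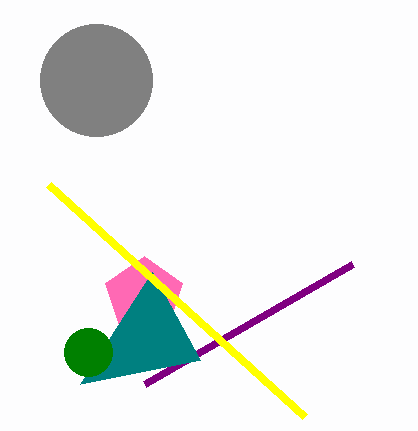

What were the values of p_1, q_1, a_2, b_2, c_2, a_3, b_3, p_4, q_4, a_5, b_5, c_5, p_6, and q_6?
p_1 = 352; q_1 = 264; a_2 = 144; b_2 = 296; c_2 = 40; a_3 = 96; b_3 = 80; p_4 = 80; q_4 = 384; a_5 = 88; b_5 = 352; c_5 = 24; p_6 = 48; q_6 = 184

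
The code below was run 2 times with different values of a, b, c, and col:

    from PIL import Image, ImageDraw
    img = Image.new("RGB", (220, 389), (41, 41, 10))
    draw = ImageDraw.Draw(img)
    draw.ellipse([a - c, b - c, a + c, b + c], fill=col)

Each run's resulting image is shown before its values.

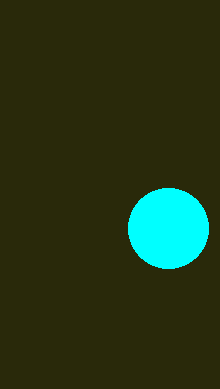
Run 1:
a = 168; b = 228; c = 40; col = 'cyan'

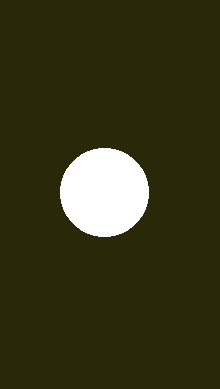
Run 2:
a = 104, b = 192, c = 44, col = 'white'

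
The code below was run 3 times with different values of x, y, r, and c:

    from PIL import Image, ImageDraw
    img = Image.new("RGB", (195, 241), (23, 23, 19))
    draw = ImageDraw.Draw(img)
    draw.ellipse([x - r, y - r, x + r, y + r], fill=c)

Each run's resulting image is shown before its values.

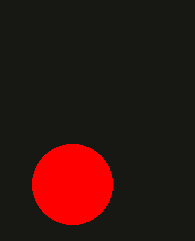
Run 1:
x = 72; y = 184; r = 40; c = 'red'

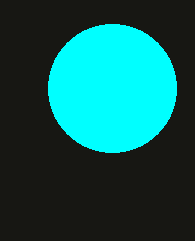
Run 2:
x = 112; y = 88; r = 64; c = 'cyan'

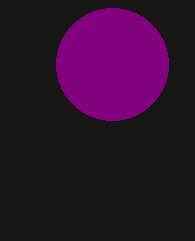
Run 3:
x = 112, y = 64, r = 56, c = 'purple'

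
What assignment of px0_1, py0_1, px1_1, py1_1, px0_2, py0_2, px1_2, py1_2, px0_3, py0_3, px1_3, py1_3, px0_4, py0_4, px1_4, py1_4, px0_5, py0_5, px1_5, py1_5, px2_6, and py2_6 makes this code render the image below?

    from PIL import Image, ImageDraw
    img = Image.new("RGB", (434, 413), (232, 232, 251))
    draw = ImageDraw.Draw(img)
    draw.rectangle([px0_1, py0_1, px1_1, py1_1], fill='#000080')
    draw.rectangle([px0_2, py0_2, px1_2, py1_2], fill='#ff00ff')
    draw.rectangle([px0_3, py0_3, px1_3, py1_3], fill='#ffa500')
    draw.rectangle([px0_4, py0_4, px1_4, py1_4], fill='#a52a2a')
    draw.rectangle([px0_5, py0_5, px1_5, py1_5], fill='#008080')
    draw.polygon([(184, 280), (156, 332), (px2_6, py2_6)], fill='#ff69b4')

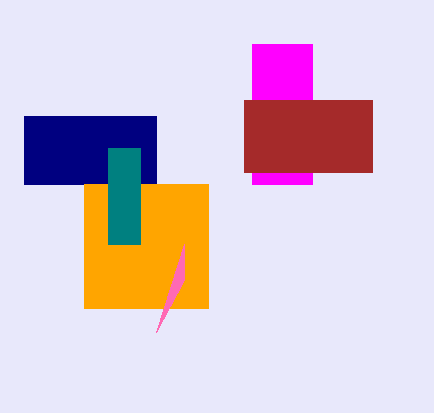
px0_1 = 24; py0_1 = 116; px1_1 = 156; py1_1 = 184; px0_2 = 252; py0_2 = 44; px1_2 = 312; py1_2 = 184; px0_3 = 84; py0_3 = 184; px1_3 = 208; py1_3 = 308; px0_4 = 244; py0_4 = 100; px1_4 = 372; py1_4 = 172; px0_5 = 108; py0_5 = 148; px1_5 = 140; py1_5 = 244; px2_6 = 184; py2_6 = 244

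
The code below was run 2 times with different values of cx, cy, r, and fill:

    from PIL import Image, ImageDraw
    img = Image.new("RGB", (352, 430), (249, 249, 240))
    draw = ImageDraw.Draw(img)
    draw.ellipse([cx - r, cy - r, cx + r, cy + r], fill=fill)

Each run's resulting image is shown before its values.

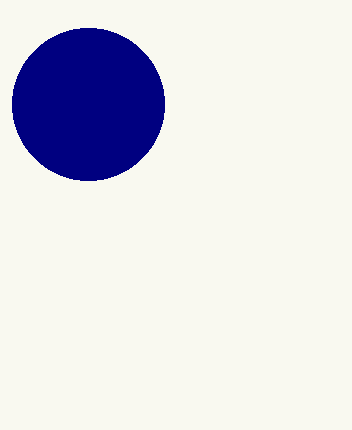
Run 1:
cx = 88; cy = 104; r = 76; fill = 'navy'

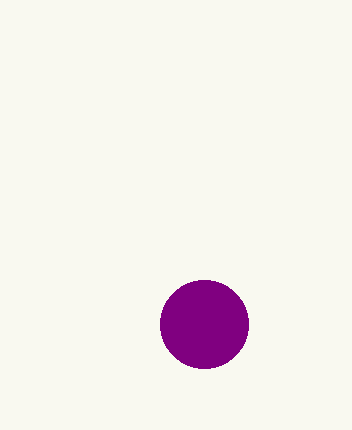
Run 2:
cx = 204
cy = 324
r = 44
fill = 'purple'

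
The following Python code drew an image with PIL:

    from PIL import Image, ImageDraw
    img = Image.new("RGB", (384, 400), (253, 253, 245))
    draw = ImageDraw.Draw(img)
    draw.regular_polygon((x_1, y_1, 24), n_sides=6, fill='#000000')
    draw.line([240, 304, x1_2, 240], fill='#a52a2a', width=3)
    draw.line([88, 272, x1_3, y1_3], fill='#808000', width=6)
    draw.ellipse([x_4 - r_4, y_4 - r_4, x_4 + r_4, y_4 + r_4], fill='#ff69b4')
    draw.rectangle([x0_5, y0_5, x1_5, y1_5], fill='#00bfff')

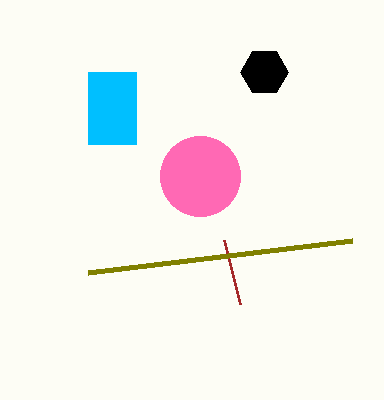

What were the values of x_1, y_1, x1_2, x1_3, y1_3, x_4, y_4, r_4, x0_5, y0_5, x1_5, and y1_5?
x_1 = 264, y_1 = 72, x1_2 = 224, x1_3 = 352, y1_3 = 240, x_4 = 200, y_4 = 176, r_4 = 40, x0_5 = 88, y0_5 = 72, x1_5 = 136, y1_5 = 144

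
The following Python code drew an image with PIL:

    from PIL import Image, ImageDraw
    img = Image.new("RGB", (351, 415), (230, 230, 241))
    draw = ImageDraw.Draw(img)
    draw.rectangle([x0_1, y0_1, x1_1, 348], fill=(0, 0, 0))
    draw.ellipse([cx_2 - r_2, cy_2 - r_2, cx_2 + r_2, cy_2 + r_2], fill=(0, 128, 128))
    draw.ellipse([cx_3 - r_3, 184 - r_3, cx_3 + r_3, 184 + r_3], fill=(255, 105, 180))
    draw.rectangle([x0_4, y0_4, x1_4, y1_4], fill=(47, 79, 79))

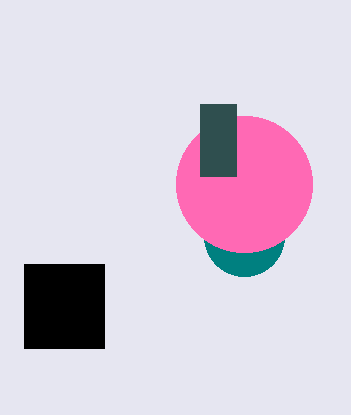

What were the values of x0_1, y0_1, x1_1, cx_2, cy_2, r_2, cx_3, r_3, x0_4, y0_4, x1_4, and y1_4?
x0_1 = 24; y0_1 = 264; x1_1 = 104; cx_2 = 244; cy_2 = 236; r_2 = 40; cx_3 = 244; r_3 = 68; x0_4 = 200; y0_4 = 104; x1_4 = 236; y1_4 = 176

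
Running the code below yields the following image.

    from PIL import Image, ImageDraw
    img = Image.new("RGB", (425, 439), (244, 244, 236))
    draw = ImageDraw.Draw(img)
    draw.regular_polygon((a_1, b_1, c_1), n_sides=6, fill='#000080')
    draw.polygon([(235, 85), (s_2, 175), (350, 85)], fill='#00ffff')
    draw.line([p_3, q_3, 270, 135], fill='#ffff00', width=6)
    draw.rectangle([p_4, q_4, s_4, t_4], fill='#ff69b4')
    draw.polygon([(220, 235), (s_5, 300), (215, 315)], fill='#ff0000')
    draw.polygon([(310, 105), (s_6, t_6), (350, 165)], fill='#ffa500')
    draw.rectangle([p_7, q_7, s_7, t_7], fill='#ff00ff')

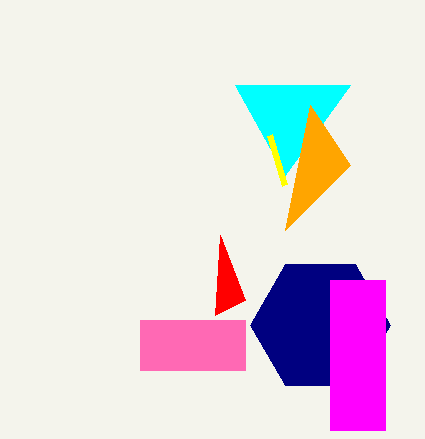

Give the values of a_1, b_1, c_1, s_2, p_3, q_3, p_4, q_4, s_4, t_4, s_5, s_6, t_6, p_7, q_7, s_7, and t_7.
a_1 = 320, b_1 = 325, c_1 = 70, s_2 = 285, p_3 = 285, q_3 = 185, p_4 = 140, q_4 = 320, s_4 = 245, t_4 = 370, s_5 = 245, s_6 = 285, t_6 = 230, p_7 = 330, q_7 = 280, s_7 = 385, t_7 = 430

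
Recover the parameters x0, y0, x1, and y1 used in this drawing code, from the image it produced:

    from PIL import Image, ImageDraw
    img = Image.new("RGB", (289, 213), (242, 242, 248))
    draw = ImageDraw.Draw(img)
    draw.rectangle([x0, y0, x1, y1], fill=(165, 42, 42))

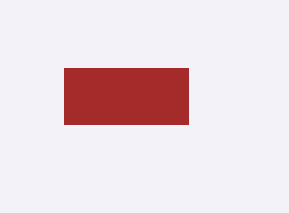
x0 = 64
y0 = 68
x1 = 188
y1 = 124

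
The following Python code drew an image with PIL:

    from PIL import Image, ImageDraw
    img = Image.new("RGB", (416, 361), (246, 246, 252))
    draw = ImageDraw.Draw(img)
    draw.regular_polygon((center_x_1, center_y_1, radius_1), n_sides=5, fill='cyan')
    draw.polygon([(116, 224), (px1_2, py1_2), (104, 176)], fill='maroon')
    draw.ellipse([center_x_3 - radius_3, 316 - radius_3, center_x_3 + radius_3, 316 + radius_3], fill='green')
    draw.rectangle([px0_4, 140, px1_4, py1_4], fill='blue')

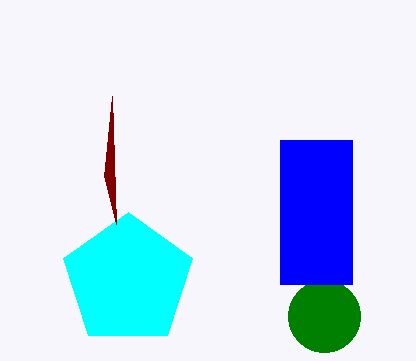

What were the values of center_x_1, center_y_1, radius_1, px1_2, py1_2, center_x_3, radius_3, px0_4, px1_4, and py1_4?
center_x_1 = 128
center_y_1 = 280
radius_1 = 68
px1_2 = 112
py1_2 = 96
center_x_3 = 324
radius_3 = 36
px0_4 = 280
px1_4 = 352
py1_4 = 284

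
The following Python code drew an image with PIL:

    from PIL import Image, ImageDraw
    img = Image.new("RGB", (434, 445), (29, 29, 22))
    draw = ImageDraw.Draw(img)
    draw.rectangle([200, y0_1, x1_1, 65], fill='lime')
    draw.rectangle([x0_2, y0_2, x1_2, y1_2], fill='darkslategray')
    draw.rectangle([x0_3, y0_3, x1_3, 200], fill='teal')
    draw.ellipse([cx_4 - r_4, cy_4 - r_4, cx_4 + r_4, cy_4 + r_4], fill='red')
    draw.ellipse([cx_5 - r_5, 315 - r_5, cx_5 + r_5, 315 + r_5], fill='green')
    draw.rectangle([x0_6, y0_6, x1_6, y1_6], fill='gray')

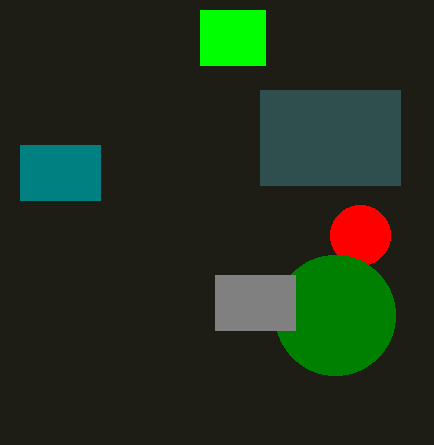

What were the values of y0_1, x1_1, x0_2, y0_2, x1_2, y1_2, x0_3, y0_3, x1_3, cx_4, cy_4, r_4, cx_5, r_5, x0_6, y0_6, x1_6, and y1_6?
y0_1 = 10, x1_1 = 265, x0_2 = 260, y0_2 = 90, x1_2 = 400, y1_2 = 185, x0_3 = 20, y0_3 = 145, x1_3 = 100, cx_4 = 360, cy_4 = 235, r_4 = 30, cx_5 = 335, r_5 = 60, x0_6 = 215, y0_6 = 275, x1_6 = 295, y1_6 = 330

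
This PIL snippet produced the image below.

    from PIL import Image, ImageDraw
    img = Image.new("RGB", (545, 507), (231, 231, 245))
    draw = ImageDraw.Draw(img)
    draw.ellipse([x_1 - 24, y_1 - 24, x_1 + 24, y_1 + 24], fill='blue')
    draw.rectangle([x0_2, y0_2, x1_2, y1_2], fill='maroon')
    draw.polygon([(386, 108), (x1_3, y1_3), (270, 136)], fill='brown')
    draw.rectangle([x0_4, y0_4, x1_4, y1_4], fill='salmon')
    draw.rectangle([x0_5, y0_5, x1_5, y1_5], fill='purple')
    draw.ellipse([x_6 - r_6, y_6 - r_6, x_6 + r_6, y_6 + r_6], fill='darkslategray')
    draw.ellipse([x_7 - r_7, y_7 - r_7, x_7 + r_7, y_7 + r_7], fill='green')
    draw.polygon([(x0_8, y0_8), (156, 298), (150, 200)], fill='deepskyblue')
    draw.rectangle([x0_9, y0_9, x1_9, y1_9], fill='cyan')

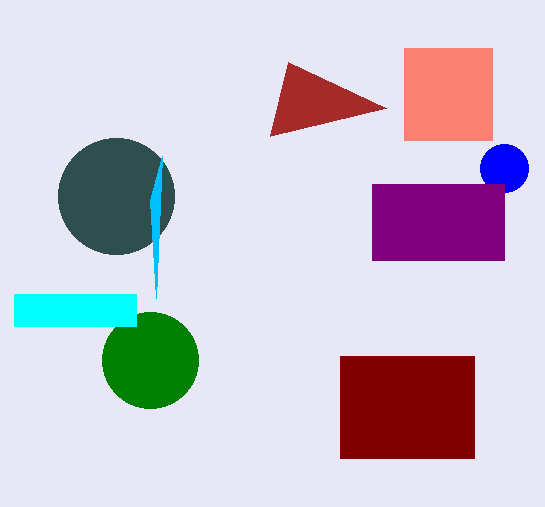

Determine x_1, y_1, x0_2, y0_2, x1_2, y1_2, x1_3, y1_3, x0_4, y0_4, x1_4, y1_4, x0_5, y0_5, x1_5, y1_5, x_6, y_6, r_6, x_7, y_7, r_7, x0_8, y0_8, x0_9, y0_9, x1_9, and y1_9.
x_1 = 504; y_1 = 168; x0_2 = 340; y0_2 = 356; x1_2 = 474; y1_2 = 458; x1_3 = 288; y1_3 = 62; x0_4 = 404; y0_4 = 48; x1_4 = 492; y1_4 = 140; x0_5 = 372; y0_5 = 184; x1_5 = 504; y1_5 = 260; x_6 = 116; y_6 = 196; r_6 = 58; x_7 = 150; y_7 = 360; r_7 = 48; x0_8 = 162; y0_8 = 156; x0_9 = 14; y0_9 = 294; x1_9 = 136; y1_9 = 326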